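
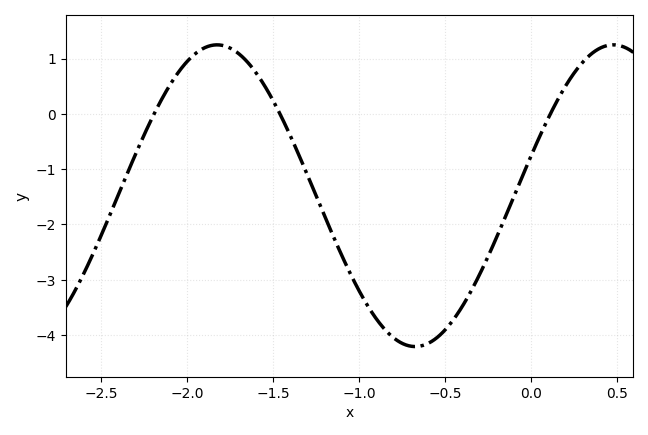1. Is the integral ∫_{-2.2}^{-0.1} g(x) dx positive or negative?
negative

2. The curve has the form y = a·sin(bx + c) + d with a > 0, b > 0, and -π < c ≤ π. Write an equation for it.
y = 2.73sin(2.73x + 0.272) - 1.48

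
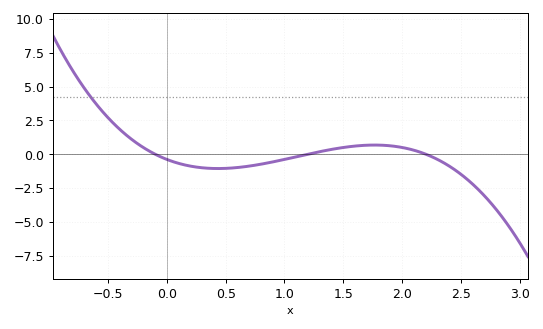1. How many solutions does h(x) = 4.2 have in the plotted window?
1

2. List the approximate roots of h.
-0.1, 1.2, 2.2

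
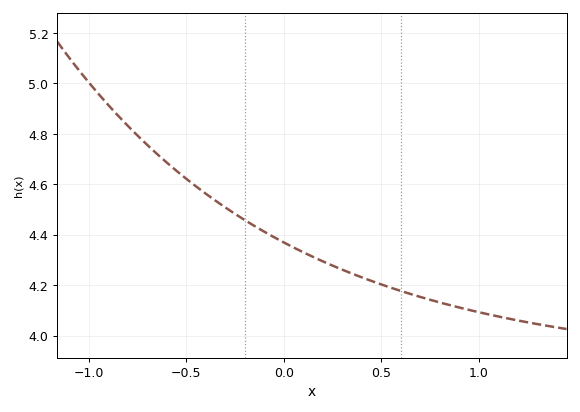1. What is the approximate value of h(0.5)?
4.2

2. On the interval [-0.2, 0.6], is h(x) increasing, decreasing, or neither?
decreasing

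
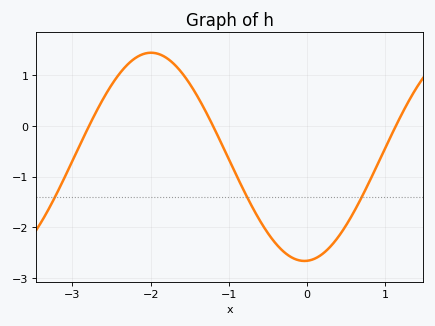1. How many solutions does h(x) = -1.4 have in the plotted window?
3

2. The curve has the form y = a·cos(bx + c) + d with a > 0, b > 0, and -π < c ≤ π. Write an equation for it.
y = 2.05cos(1.6x - 3.09) - 0.61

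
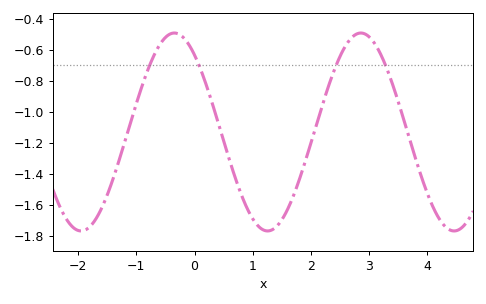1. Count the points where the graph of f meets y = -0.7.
4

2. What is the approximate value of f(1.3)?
-1.76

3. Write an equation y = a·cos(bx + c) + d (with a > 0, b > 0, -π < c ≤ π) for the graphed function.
y = 0.64cos(2x + 0.68) - 1.13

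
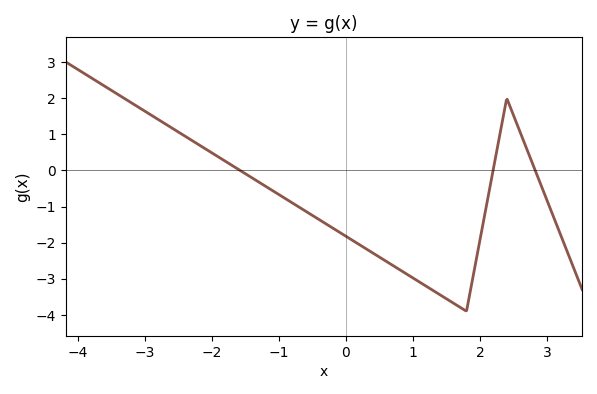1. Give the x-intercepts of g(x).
-1.58, 2.2, 2.82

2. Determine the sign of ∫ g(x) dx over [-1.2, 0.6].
negative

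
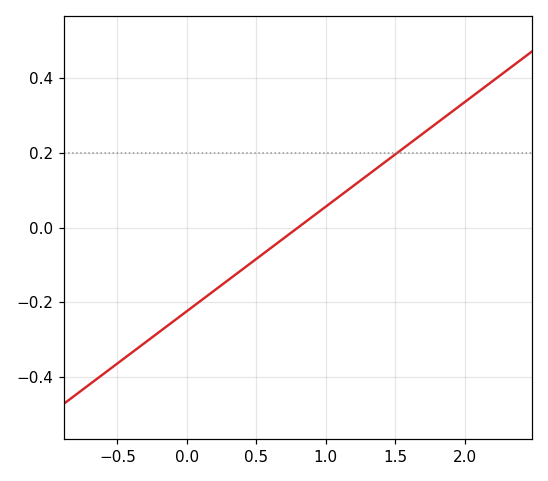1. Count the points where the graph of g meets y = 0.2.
1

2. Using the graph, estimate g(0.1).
-0.2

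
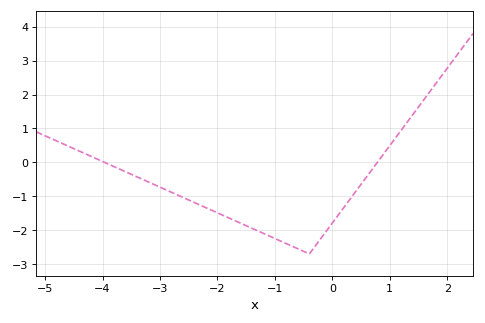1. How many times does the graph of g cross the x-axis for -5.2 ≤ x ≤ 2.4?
2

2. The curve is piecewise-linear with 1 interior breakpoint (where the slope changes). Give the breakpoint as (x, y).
(-0.4, -2.7)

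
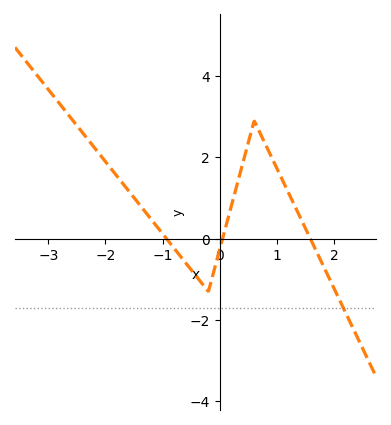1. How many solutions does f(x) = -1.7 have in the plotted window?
1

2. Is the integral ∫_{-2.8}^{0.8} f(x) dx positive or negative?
positive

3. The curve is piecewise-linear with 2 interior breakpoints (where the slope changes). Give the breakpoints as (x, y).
(-0.2, -1.3); (0.6, 2.9)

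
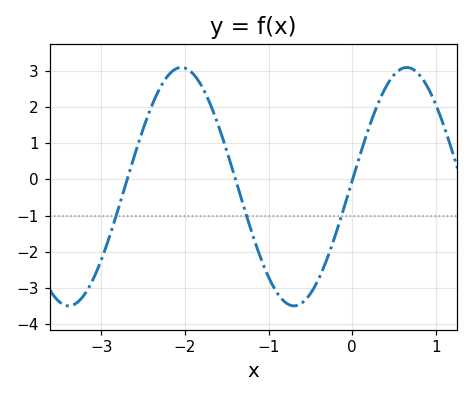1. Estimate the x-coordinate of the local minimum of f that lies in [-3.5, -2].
-3.39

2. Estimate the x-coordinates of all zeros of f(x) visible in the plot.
-2.69, -1.4, 0.004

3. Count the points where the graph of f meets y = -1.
3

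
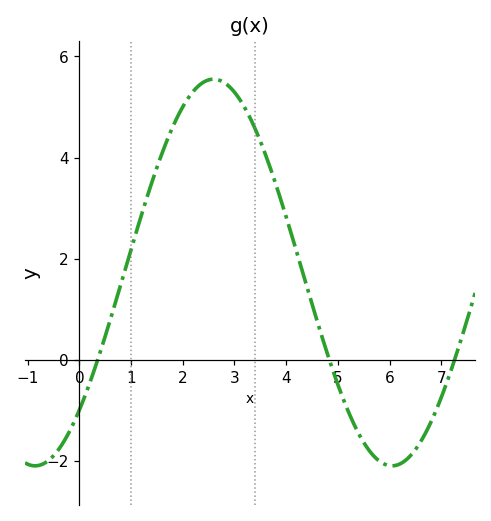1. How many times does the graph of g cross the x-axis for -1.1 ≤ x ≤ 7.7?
3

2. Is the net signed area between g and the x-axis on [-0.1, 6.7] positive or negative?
positive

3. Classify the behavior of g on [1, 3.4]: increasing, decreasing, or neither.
neither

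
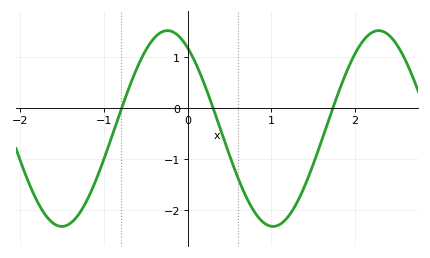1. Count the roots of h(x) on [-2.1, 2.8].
3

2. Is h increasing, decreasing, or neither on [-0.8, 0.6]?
neither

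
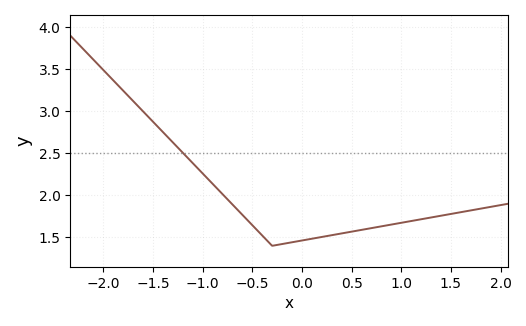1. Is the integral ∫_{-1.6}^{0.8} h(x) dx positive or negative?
positive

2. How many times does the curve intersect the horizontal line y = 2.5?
1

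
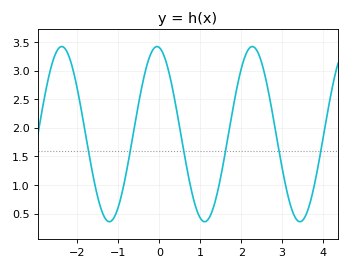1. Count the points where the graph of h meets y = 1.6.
6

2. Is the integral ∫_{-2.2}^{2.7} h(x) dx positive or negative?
positive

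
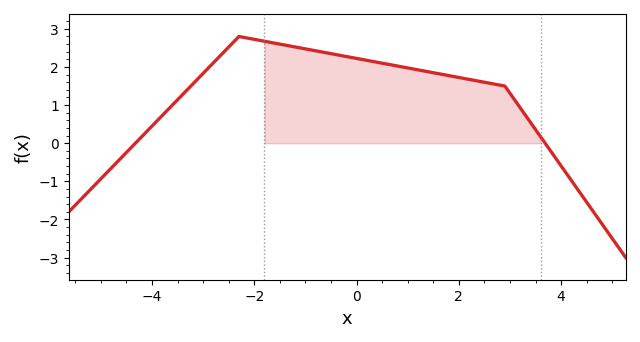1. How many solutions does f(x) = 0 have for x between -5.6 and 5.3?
2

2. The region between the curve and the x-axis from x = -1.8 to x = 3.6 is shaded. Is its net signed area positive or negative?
positive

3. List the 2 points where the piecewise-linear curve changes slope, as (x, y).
(-2.3, 2.8); (2.9, 1.5)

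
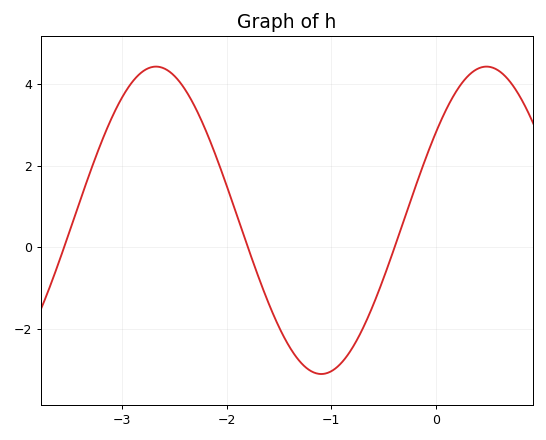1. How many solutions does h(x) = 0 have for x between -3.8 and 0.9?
3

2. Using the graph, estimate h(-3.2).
2.6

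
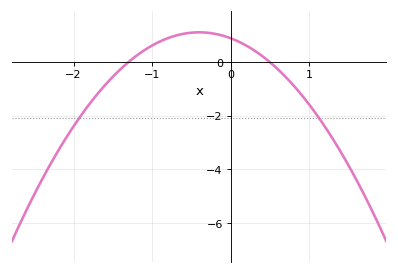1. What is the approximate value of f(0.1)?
0.767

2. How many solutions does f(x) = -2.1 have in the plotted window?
2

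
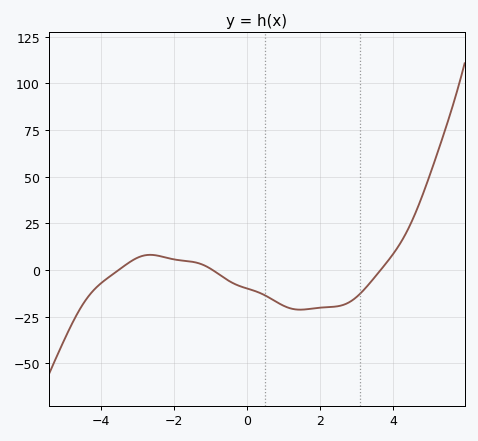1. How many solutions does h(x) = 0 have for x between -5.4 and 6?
3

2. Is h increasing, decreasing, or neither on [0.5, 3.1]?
neither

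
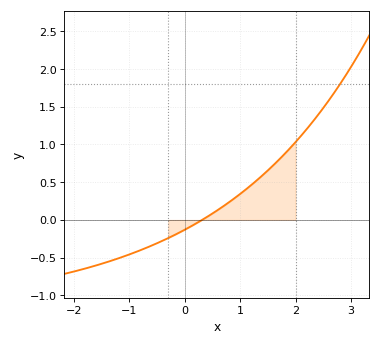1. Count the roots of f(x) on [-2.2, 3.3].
1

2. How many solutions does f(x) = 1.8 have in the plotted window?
1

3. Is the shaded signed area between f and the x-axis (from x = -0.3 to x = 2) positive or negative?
positive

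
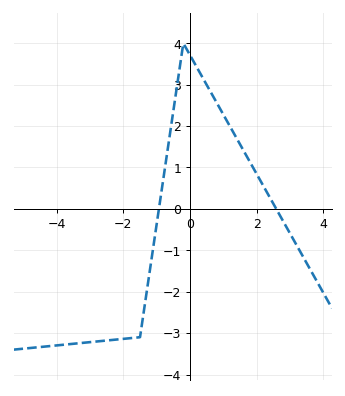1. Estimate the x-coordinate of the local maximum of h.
-0.197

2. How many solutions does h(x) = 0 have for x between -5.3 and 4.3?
2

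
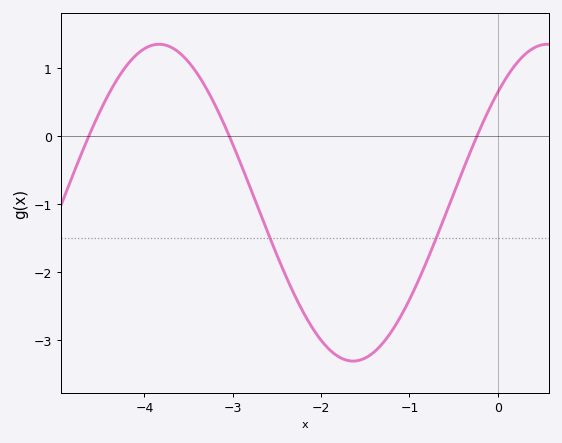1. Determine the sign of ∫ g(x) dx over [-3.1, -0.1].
negative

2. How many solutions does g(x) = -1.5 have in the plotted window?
2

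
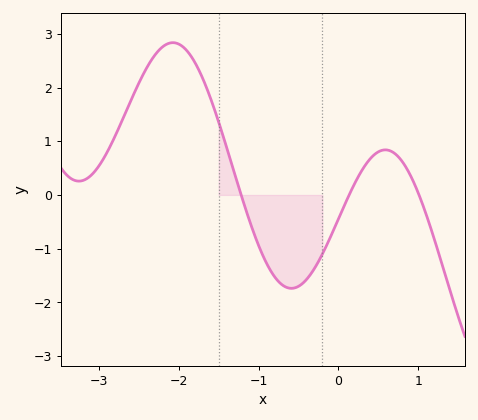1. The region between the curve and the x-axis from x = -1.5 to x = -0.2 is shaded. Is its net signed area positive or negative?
negative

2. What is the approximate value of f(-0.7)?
-1.68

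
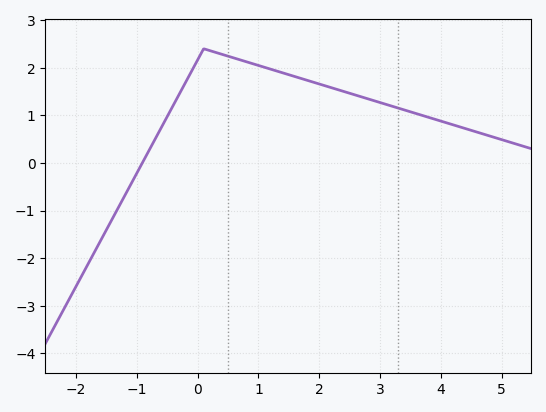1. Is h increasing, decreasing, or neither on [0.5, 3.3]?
decreasing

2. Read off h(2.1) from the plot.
1.6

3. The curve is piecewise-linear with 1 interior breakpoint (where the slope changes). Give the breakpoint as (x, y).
(0.1, 2.4)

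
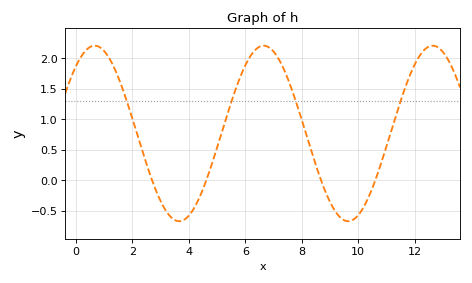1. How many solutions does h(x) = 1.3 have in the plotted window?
4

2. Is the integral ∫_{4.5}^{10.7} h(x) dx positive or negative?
positive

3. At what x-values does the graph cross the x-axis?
2.8, 4.6, 8.6, 10.6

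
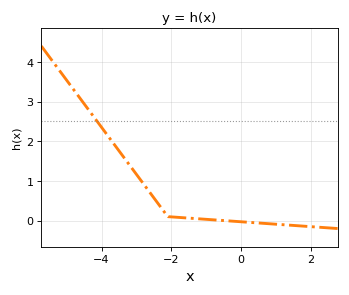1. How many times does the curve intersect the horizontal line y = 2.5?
1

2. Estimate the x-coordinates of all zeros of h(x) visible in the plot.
-0.476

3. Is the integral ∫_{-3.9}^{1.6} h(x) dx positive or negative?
positive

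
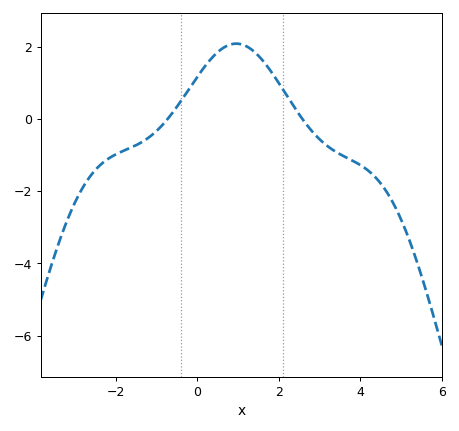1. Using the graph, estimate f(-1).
-0.4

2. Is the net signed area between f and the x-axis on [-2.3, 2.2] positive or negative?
positive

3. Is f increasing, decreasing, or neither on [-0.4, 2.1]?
neither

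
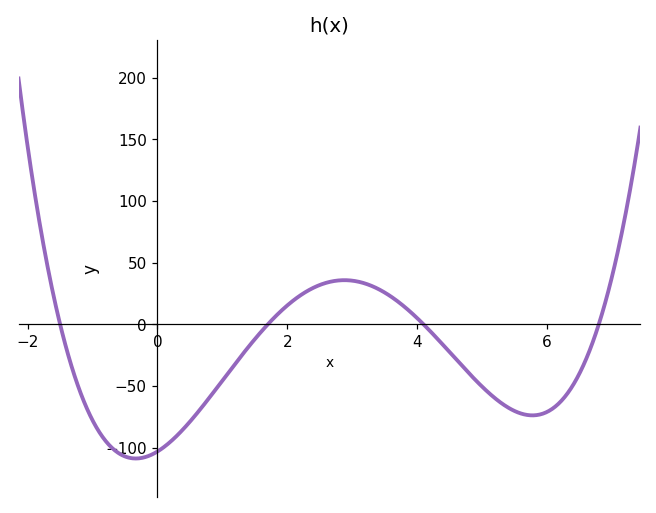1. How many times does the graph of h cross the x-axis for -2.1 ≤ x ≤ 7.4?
4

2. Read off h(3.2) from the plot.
35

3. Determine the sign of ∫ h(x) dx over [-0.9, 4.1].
negative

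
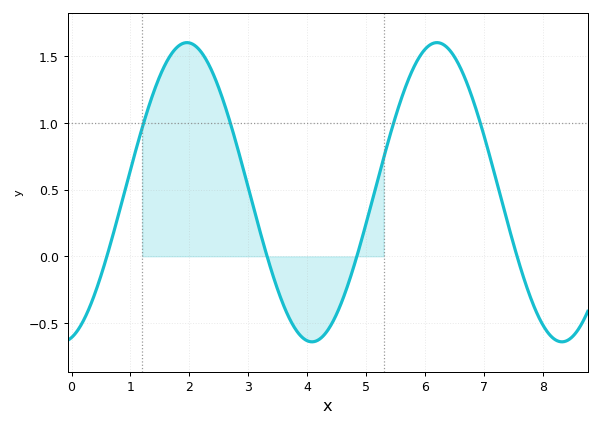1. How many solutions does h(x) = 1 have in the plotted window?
4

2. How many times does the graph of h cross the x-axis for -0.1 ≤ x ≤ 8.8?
4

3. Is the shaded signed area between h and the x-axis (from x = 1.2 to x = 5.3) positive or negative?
positive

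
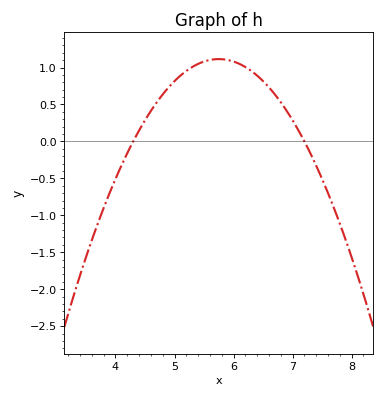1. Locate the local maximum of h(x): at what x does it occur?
5.8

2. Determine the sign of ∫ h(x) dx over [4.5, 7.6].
positive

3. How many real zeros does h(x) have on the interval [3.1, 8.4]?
2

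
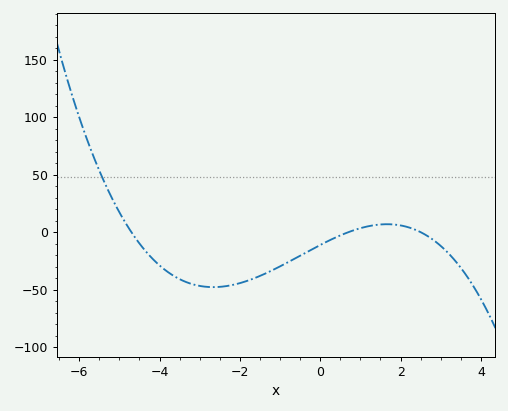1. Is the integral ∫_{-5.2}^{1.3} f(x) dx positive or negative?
negative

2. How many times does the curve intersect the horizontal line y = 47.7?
1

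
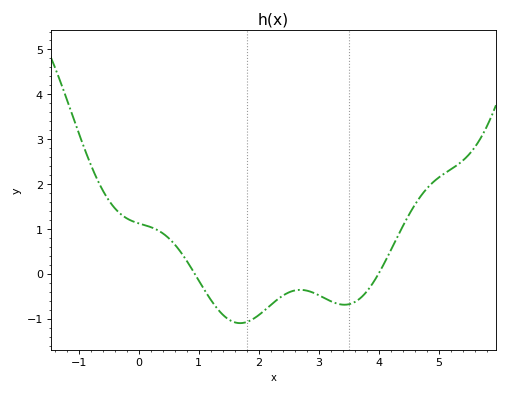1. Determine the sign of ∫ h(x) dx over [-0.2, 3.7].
negative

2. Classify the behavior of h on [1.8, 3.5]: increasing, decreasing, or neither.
neither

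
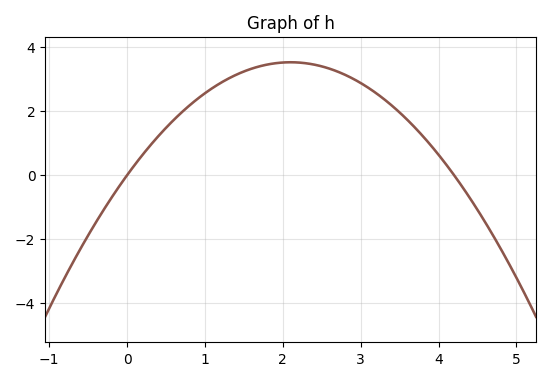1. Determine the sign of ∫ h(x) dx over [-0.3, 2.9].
positive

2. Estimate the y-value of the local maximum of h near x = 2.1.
3.53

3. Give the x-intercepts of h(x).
0, 4.2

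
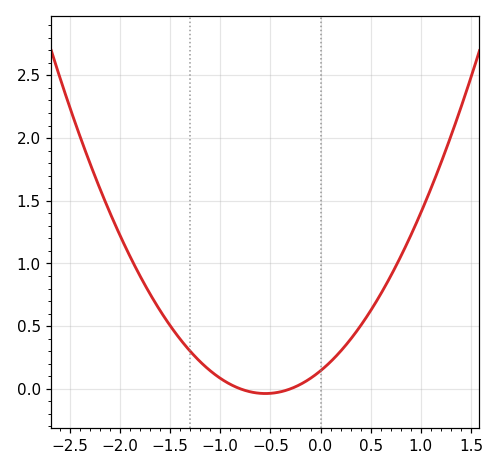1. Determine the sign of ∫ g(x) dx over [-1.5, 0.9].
positive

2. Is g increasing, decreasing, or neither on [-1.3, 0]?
neither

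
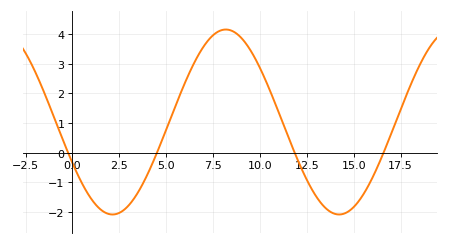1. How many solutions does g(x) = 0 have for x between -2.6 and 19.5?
4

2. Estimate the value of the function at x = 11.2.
1.03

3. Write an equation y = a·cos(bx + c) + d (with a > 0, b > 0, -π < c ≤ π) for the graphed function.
y = 3.12cos(0.52x + 2.03) + 1.03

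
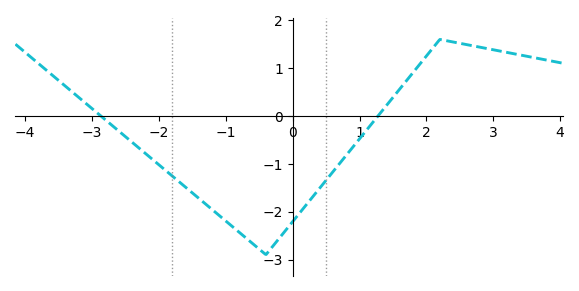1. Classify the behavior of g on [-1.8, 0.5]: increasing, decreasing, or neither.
neither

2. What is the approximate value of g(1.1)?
-0.3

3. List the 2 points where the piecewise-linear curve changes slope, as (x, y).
(-0.4, -2.9); (2.2, 1.6)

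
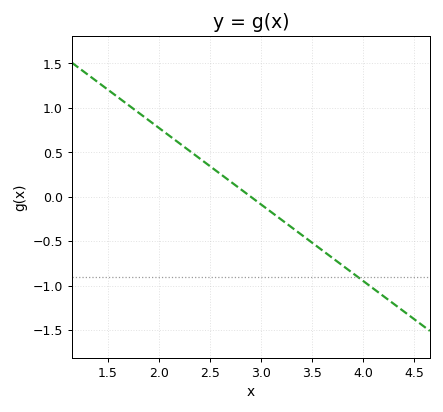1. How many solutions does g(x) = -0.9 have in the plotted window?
1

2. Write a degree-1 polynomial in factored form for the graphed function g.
y = -0.86(x - 2.9)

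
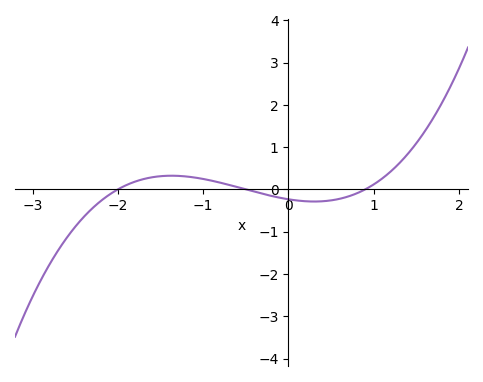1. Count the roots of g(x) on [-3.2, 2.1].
3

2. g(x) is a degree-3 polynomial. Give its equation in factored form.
y = 0.26(x + 2)(x + 0.5)(x - 0.9)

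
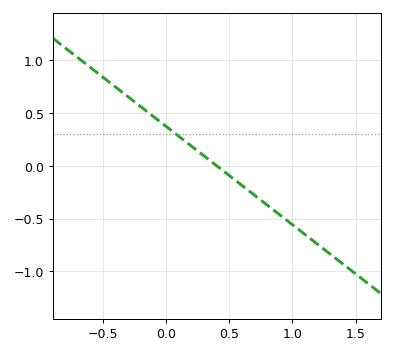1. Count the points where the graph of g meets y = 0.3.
1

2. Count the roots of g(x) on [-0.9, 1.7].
1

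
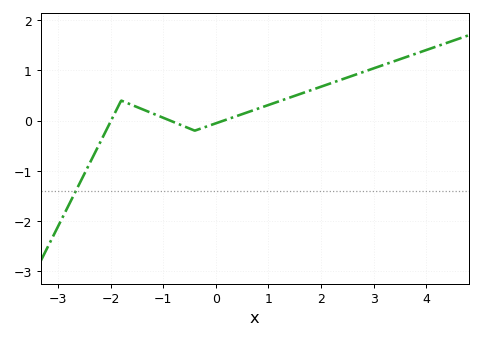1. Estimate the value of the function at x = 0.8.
0.2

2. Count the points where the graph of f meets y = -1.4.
1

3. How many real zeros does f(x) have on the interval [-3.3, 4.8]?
3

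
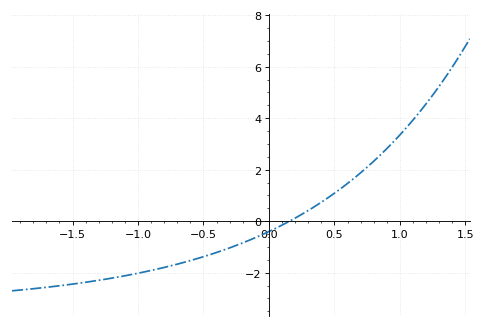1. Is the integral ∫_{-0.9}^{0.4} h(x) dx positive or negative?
negative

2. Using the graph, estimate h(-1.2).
-2.21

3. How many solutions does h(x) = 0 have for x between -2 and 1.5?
1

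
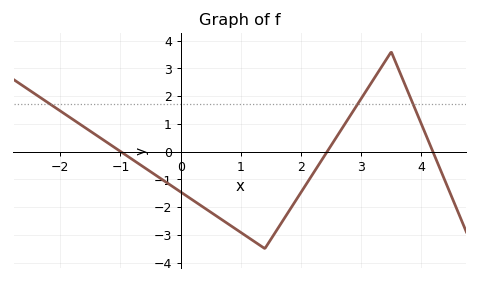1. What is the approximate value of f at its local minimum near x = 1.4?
-3.5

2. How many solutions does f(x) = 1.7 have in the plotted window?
3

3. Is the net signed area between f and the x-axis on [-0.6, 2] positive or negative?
negative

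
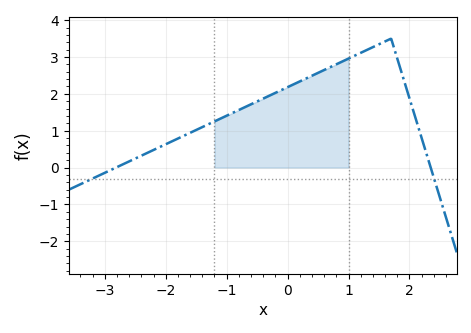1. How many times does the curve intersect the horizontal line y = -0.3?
2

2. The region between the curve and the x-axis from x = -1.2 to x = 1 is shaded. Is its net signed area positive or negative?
positive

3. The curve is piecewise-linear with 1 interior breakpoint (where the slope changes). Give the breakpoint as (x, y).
(1.7, 3.5)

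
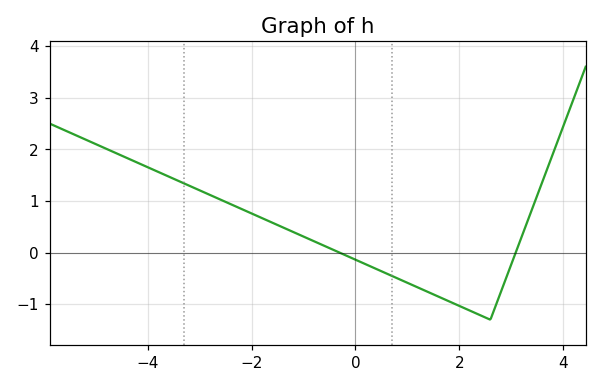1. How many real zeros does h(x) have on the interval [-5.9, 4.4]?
2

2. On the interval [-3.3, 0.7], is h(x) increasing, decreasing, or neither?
decreasing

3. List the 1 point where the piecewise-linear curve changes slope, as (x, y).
(2.6, -1.3)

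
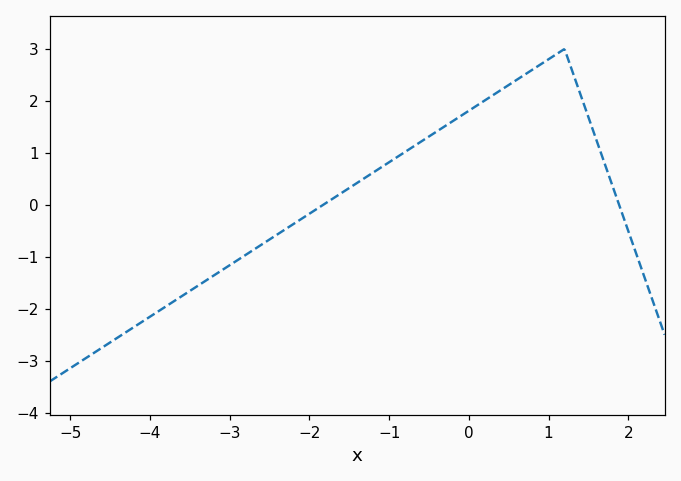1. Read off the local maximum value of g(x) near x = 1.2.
3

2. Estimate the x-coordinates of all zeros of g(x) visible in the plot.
-1.83, 1.88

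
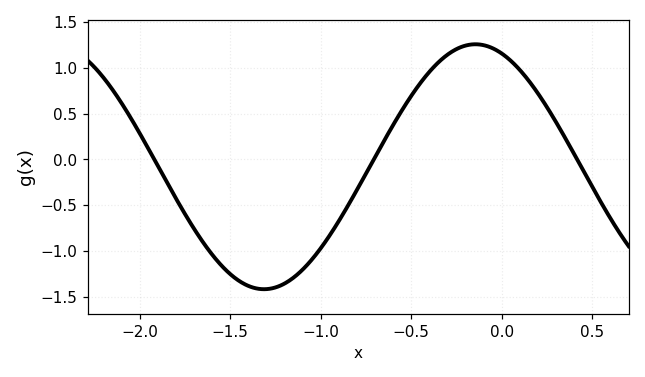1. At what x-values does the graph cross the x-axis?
-1.92, -0.707, 0.417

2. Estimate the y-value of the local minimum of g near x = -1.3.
-1.42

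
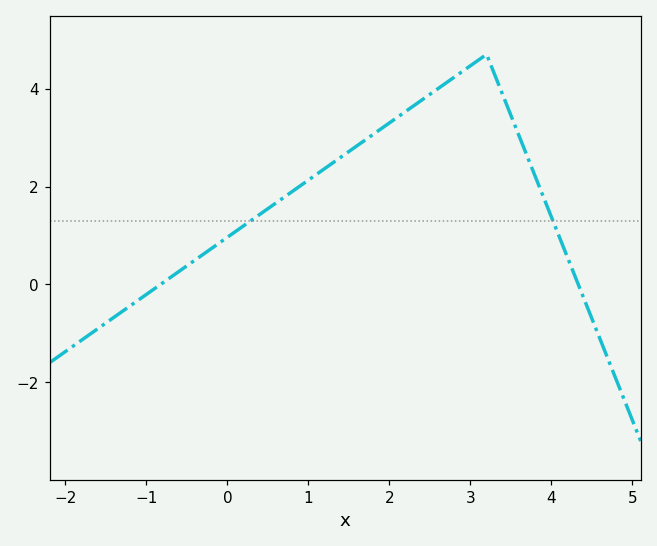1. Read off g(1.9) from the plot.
3.18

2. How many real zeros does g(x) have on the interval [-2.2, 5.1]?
2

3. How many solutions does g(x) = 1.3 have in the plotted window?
2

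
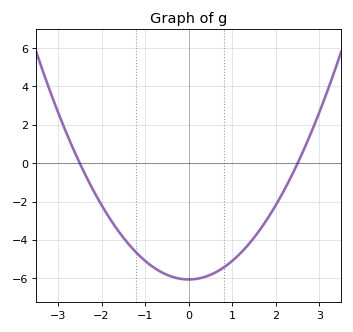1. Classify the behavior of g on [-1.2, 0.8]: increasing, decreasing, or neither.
neither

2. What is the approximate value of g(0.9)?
-5.28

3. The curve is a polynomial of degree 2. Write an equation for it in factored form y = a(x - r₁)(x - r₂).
y = 0.97(x + 2.5)(x - 2.5)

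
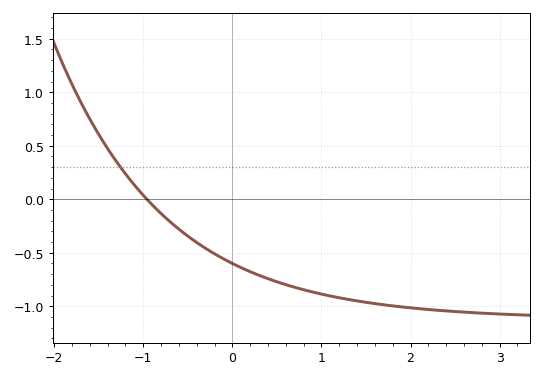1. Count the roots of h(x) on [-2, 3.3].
1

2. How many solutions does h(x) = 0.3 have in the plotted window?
1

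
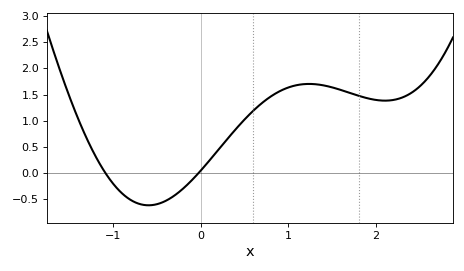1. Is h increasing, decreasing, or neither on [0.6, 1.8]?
neither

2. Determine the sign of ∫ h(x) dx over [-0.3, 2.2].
positive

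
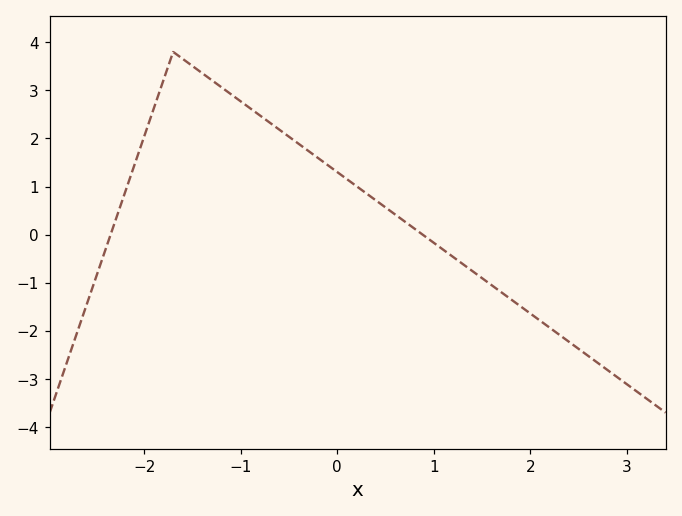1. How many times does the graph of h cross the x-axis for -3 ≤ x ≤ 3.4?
2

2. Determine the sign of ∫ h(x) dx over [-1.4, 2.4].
positive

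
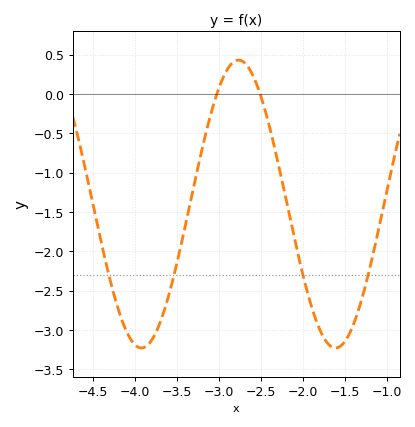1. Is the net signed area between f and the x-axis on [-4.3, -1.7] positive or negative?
negative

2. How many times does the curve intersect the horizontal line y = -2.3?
4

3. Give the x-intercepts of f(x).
-3, -2.5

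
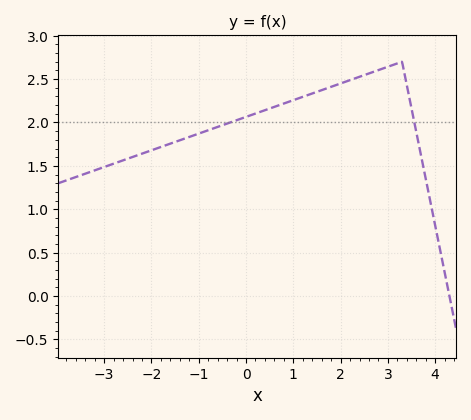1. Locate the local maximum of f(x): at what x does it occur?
3.2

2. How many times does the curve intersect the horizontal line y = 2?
2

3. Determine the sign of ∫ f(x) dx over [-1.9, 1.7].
positive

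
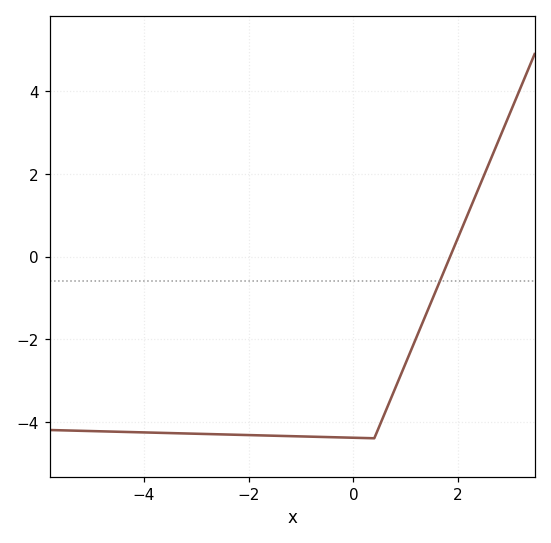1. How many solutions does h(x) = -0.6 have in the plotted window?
1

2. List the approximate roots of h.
1.8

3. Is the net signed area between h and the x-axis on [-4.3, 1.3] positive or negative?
negative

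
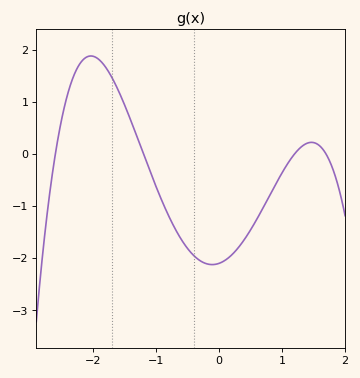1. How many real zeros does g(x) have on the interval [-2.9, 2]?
4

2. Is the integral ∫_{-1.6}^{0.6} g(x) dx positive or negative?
negative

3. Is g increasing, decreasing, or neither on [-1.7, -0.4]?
decreasing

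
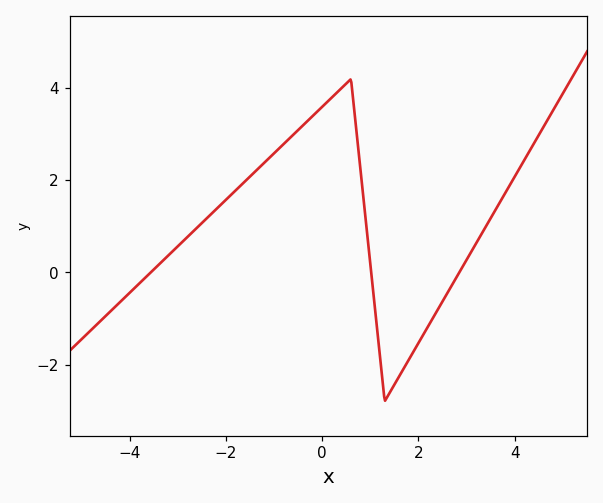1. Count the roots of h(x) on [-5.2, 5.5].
3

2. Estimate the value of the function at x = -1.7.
1.8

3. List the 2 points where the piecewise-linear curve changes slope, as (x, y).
(0.6, 4.2); (1.3, -2.8)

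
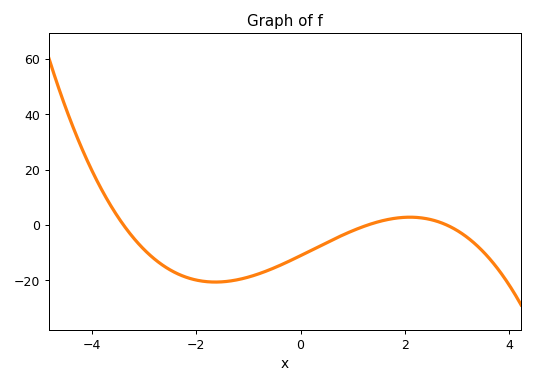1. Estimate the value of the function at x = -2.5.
-16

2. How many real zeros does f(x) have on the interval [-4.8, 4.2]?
3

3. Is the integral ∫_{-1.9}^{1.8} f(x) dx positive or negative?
negative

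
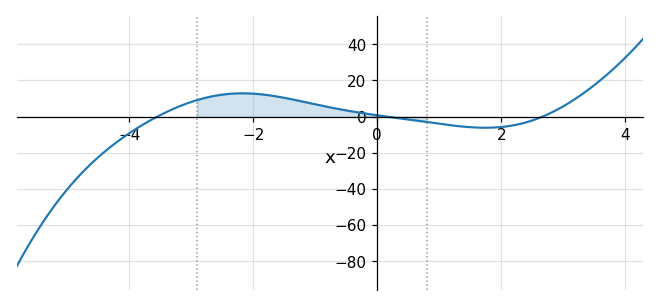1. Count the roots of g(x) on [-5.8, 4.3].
3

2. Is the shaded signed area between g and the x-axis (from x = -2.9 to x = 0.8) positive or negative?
positive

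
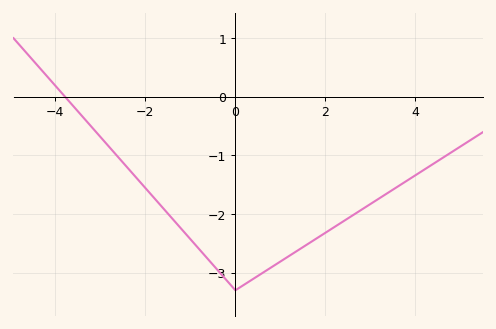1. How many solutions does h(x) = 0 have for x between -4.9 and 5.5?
1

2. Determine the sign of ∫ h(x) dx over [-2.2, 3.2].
negative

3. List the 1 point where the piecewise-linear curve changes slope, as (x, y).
(0, -3.3)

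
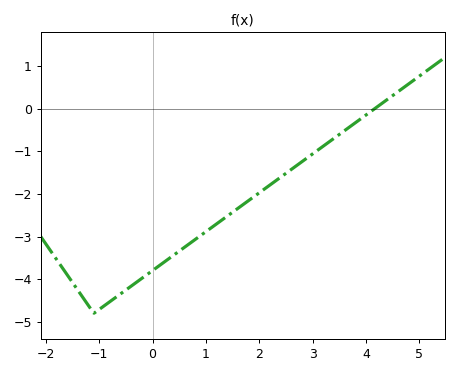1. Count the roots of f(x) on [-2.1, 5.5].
1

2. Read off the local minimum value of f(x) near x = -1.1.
-4.8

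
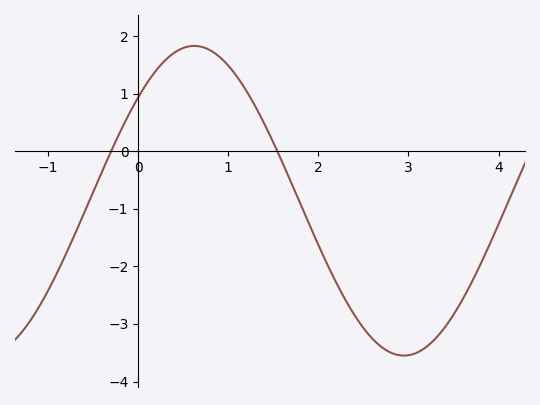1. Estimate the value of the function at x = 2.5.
-3.1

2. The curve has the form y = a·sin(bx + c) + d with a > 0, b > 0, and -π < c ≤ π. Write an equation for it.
y = 2.69sin(1.4x + 0.73) - 0.86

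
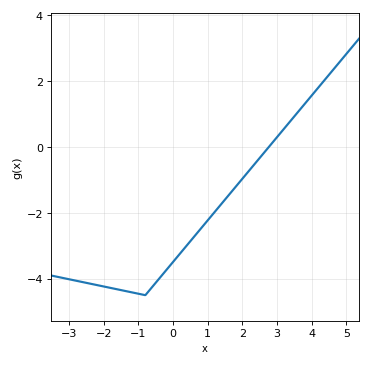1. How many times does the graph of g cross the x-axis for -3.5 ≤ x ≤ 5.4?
1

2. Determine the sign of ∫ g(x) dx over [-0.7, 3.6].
negative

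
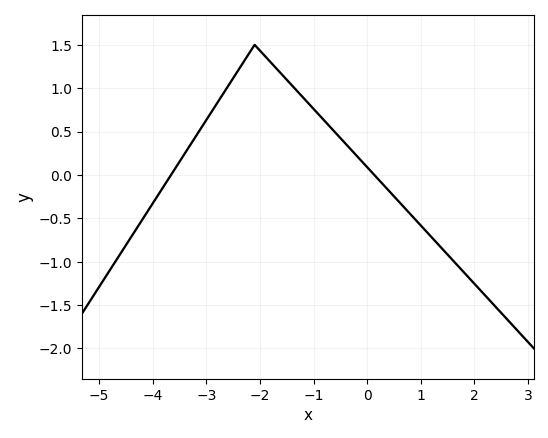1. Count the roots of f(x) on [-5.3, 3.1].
2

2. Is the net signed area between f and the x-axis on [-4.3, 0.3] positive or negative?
positive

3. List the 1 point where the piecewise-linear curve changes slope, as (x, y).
(-2.1, 1.5)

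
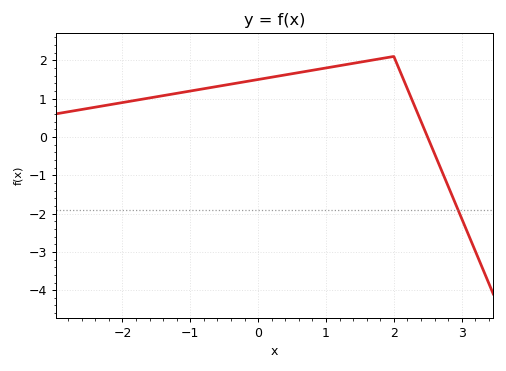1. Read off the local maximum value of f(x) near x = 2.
2.1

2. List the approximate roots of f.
2.5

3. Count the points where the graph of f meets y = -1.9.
1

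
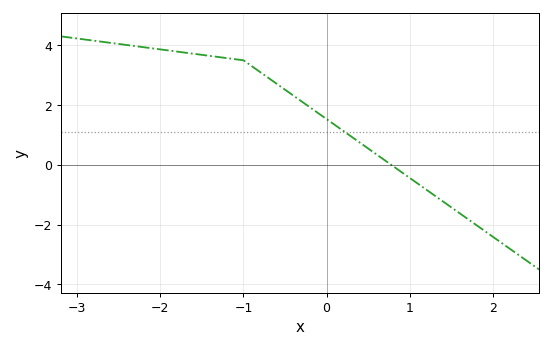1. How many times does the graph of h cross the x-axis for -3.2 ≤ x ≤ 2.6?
1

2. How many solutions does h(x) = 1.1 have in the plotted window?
1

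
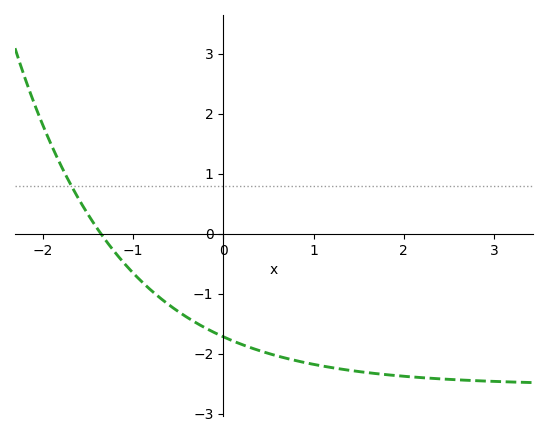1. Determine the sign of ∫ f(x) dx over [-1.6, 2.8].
negative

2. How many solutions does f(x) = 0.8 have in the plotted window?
1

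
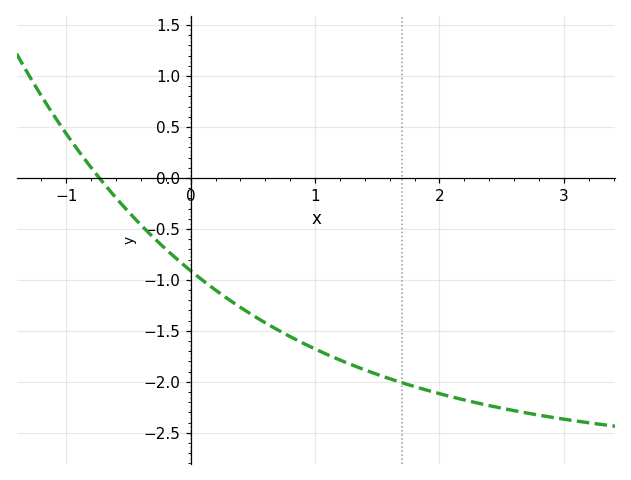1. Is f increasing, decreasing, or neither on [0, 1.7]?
decreasing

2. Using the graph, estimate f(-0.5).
-0.35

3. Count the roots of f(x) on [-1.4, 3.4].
1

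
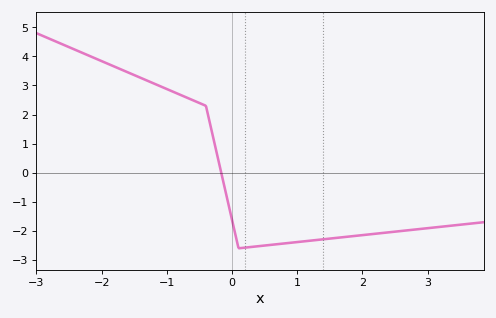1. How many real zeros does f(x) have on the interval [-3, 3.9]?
1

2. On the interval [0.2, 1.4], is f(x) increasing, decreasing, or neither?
increasing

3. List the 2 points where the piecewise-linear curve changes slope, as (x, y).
(-0.4, 2.3); (0.1, -2.6)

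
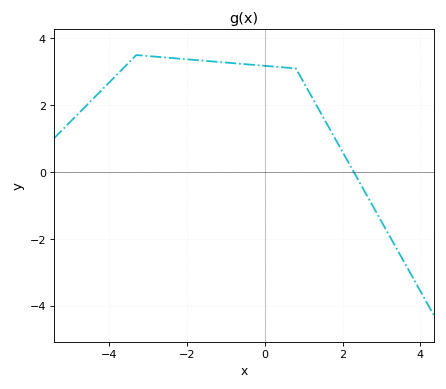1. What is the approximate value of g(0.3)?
3.15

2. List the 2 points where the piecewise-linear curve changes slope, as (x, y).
(-3.3, 3.5); (0.8, 3.1)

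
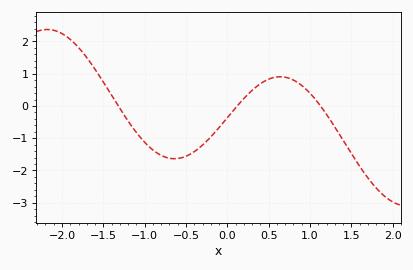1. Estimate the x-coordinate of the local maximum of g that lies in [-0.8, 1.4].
0.6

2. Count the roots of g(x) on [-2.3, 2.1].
3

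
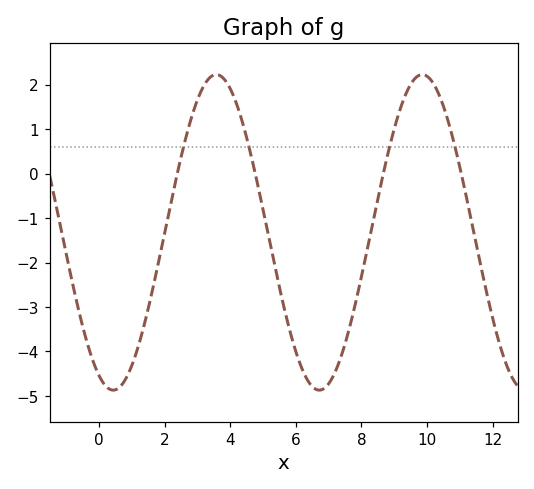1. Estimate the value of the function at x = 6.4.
-4.7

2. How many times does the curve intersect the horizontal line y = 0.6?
4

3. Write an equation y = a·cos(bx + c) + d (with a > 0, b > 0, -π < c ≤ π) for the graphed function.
y = 3.55cos(1x + 2.71) - 1.32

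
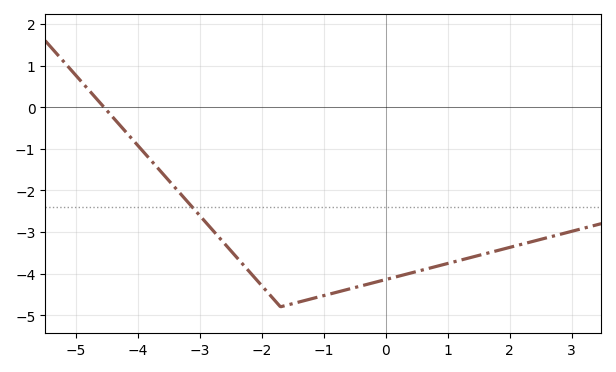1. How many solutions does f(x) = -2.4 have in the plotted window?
1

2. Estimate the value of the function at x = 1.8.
-3.45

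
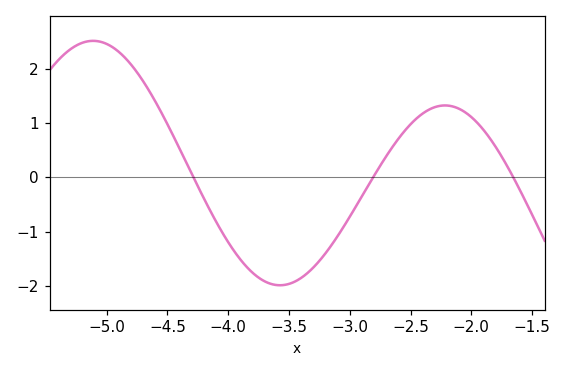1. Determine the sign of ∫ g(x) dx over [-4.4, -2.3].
negative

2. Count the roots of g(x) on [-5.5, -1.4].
3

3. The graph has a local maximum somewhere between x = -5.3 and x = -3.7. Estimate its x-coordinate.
-5.1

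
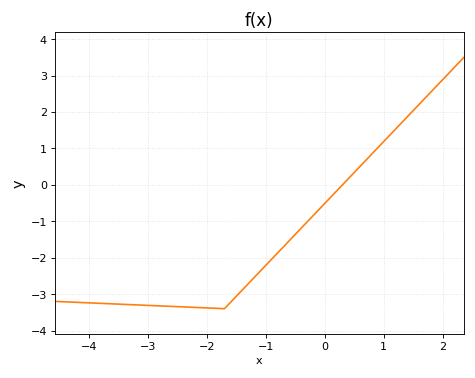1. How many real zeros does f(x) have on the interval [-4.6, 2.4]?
1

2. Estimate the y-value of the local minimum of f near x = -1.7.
-3.4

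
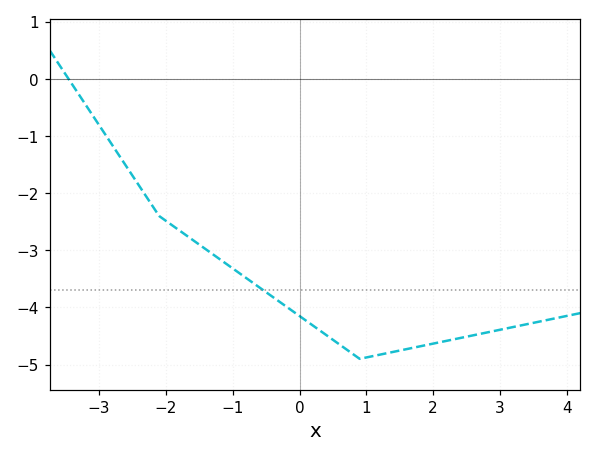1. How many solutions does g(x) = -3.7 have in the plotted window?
1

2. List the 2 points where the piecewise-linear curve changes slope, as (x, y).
(-2.1, -2.4); (0.9, -4.9)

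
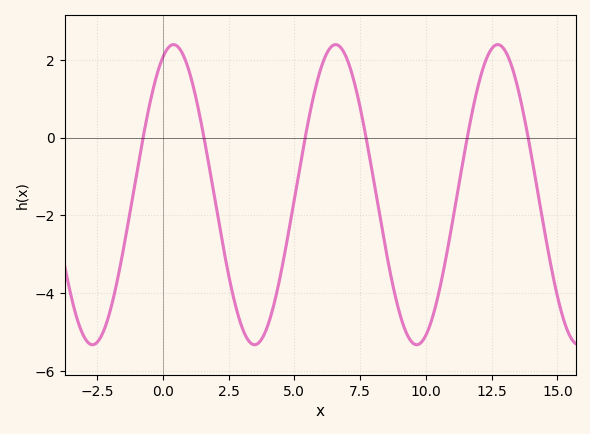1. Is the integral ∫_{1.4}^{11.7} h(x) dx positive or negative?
negative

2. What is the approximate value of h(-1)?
-0.964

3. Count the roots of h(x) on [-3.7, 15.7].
6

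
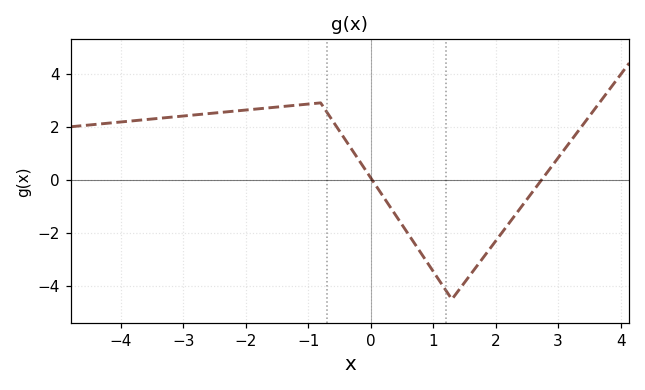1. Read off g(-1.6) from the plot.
2.72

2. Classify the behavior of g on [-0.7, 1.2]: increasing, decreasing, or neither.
decreasing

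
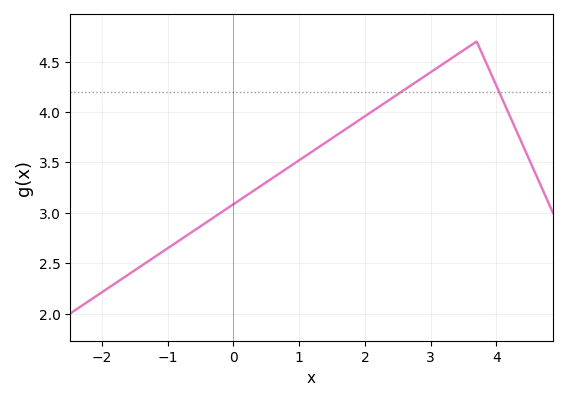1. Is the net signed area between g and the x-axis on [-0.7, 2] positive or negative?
positive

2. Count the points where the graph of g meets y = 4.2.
2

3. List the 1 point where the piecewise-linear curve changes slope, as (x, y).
(3.7, 4.7)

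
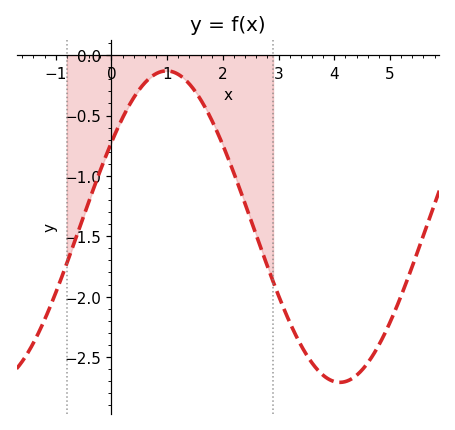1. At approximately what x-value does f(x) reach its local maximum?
0.99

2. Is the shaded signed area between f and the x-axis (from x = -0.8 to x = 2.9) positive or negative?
negative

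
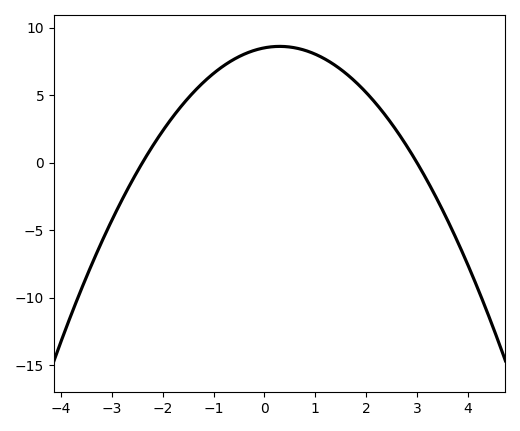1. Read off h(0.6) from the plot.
8.5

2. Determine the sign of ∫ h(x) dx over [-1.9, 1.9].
positive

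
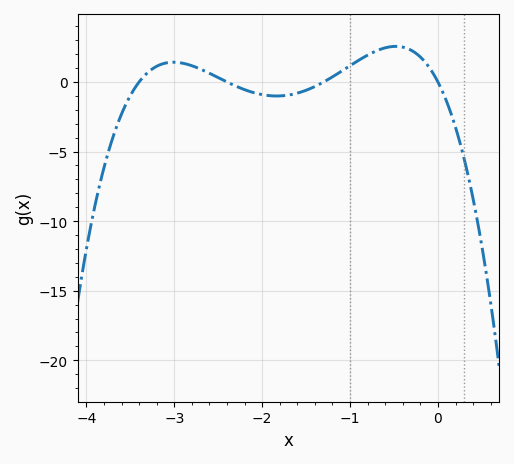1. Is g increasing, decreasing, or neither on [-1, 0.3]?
neither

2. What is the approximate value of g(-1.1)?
0.763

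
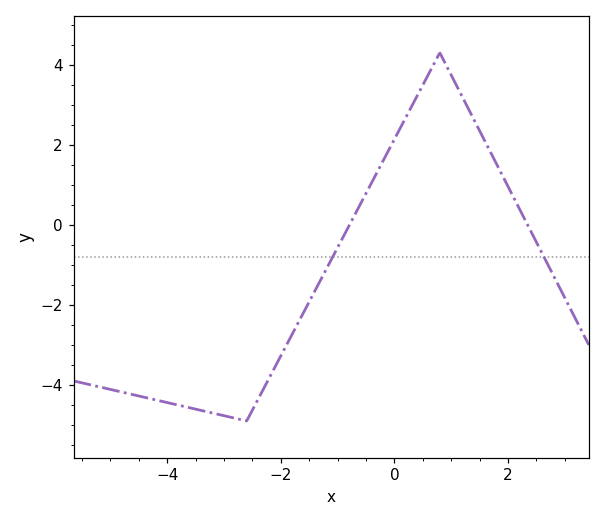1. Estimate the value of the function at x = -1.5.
-2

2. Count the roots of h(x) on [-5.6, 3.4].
2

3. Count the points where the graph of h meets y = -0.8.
2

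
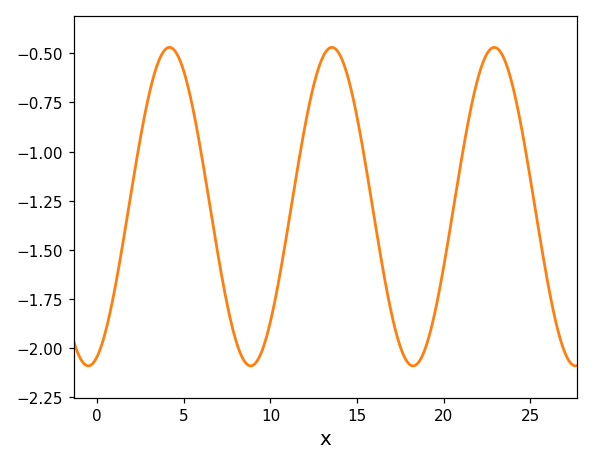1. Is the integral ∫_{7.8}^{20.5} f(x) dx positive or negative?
negative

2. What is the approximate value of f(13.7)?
-0.474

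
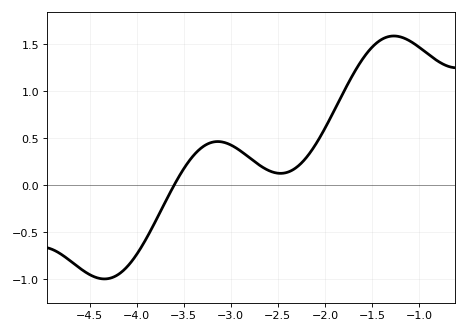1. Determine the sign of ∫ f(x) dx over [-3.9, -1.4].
positive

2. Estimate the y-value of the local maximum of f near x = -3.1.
0.45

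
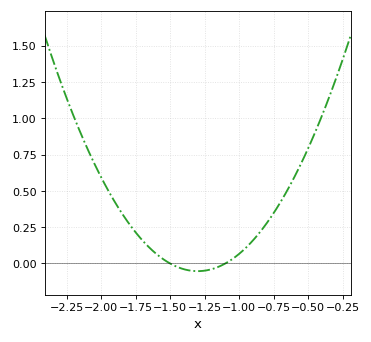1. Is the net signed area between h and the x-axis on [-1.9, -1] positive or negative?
positive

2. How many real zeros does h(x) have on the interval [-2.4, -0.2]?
2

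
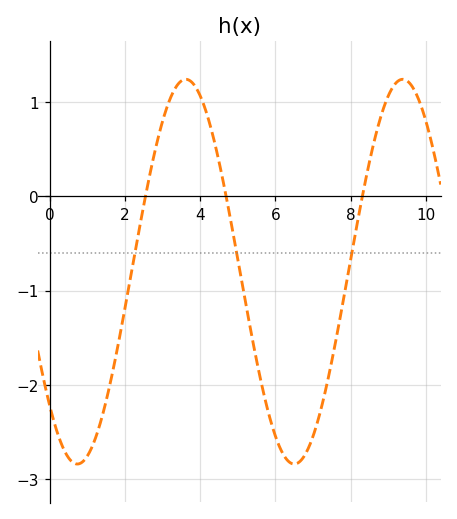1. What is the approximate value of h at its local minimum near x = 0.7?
-2.84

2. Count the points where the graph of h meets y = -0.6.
3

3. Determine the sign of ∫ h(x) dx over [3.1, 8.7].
negative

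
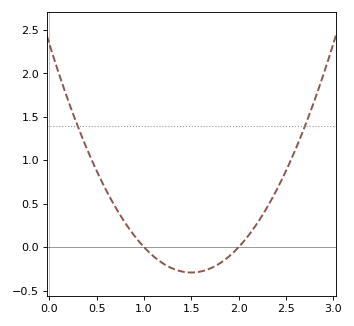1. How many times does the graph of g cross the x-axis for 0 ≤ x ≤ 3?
2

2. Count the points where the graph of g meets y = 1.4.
2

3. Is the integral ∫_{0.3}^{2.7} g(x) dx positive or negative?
positive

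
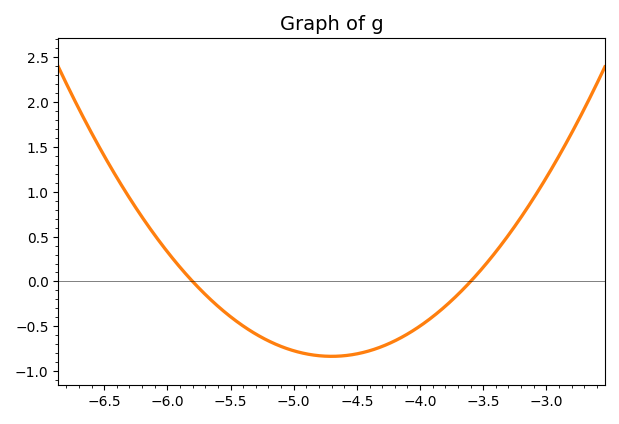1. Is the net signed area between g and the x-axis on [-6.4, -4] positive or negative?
negative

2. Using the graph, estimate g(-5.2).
-0.65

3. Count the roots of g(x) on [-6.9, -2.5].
2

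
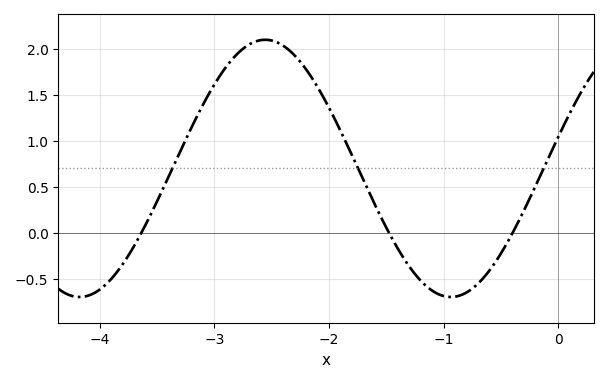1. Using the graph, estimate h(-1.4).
-0.15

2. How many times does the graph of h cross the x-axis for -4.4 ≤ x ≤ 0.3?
3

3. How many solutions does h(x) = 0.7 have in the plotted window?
3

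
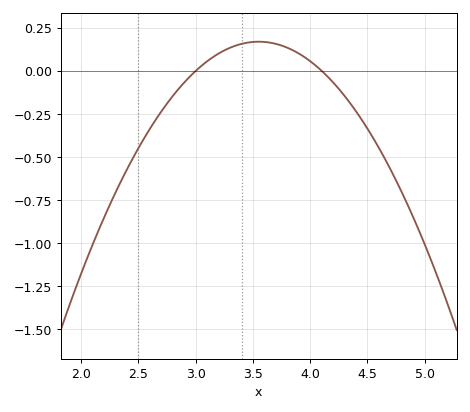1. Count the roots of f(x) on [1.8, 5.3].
2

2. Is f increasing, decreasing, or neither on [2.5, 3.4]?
increasing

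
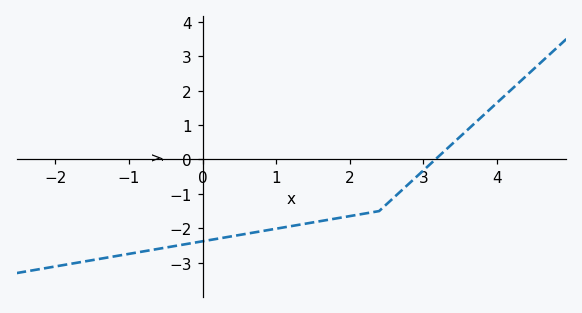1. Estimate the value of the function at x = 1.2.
-1.9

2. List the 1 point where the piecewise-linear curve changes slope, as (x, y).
(2.4, -1.5)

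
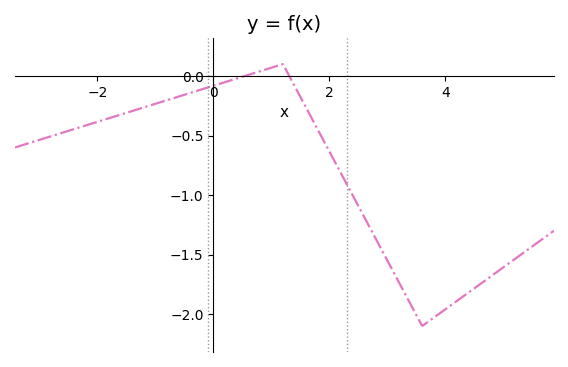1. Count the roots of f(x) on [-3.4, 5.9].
2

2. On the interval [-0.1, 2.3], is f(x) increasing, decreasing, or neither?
neither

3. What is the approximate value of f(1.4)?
-0.083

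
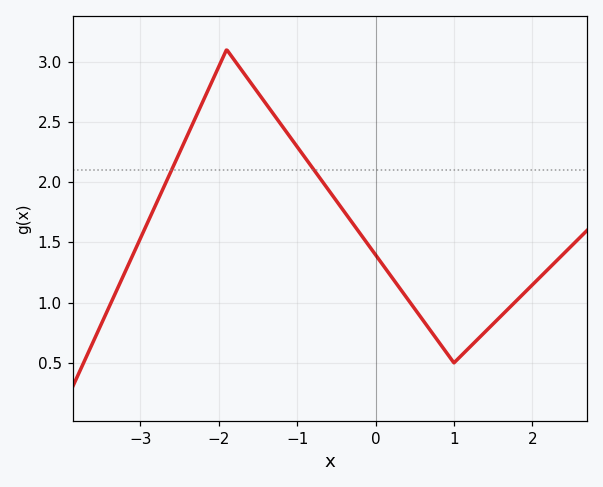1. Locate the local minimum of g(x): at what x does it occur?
1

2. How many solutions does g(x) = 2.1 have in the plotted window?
2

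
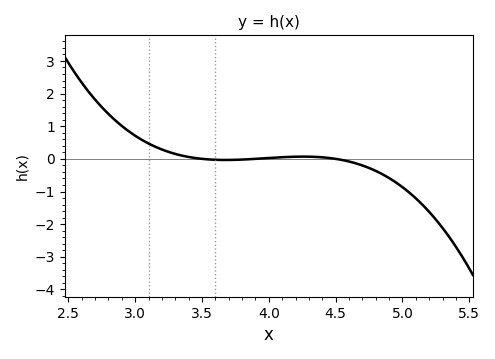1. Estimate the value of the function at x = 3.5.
0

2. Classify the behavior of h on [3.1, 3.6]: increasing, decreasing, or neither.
decreasing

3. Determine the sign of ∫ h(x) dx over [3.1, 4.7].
positive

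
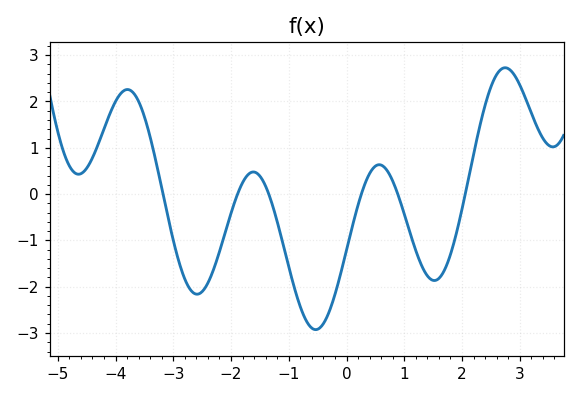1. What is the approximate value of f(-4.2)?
1.4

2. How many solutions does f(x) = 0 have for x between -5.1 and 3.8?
6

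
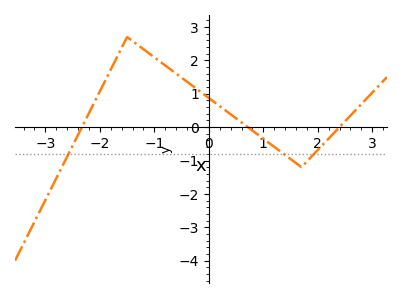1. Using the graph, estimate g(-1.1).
2.21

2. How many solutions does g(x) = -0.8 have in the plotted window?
3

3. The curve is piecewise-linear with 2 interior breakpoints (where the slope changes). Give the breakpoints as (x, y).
(-1.5, 2.7); (1.7, -1.2)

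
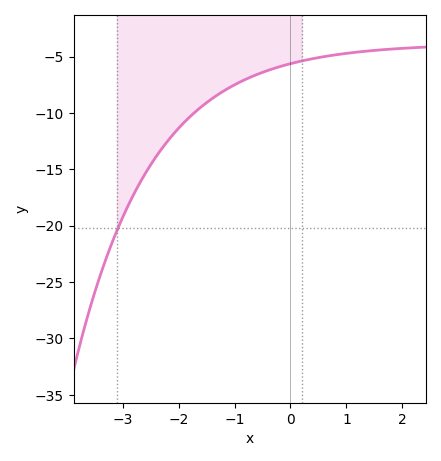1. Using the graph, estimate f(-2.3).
-13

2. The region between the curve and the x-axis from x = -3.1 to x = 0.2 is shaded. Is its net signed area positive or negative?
negative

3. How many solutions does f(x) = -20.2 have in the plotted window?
1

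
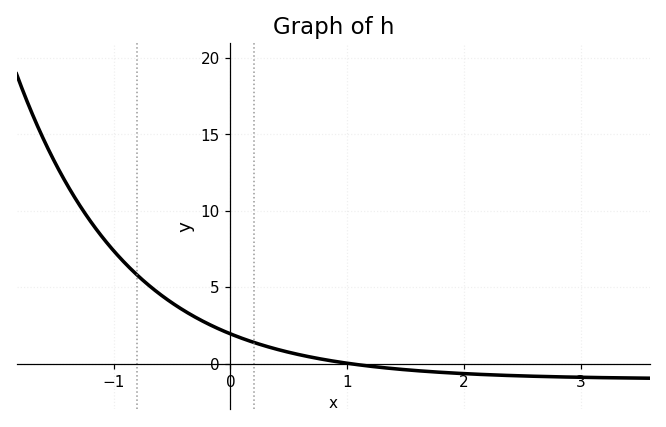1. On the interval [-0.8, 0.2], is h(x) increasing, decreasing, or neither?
decreasing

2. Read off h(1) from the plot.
0.03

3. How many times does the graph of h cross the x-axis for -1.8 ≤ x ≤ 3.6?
1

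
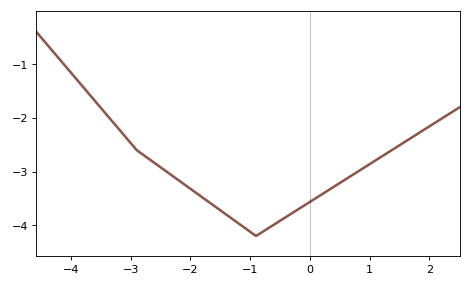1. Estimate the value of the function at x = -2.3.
-3.08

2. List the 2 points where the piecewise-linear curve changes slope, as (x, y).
(-2.9, -2.6); (-0.9, -4.2)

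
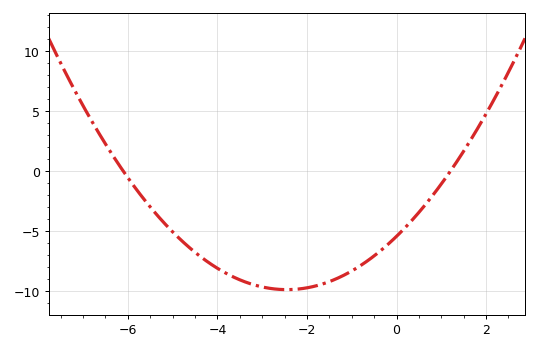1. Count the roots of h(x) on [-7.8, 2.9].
2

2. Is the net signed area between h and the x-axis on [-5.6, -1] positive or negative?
negative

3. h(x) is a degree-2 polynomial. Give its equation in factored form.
y = 0.74(x + 6.1)(x - 1.2)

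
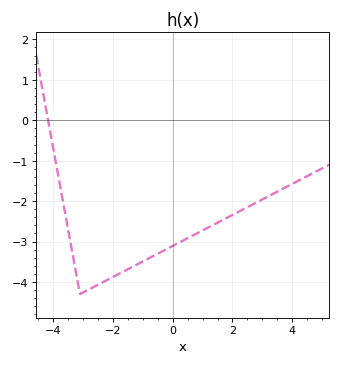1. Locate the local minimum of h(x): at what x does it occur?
-3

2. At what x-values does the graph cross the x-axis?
-4.2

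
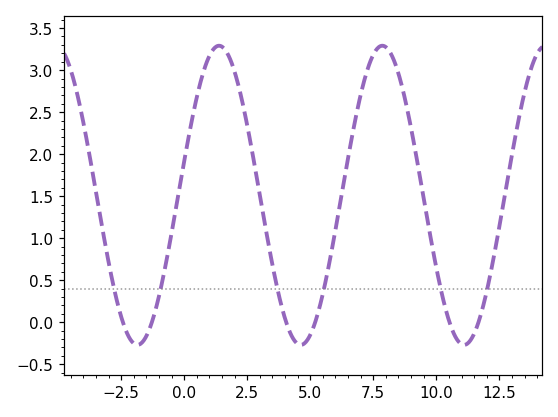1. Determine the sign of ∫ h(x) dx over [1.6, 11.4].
positive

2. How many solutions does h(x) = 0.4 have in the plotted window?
6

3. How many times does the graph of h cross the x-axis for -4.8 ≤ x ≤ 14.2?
6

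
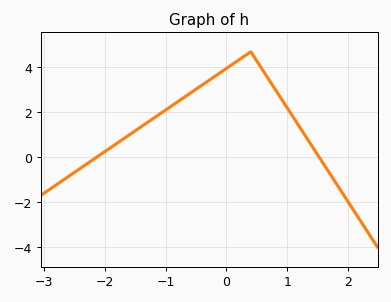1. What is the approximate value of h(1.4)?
0.525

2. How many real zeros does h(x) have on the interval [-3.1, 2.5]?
2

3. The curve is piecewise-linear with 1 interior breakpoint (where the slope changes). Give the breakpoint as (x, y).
(0.4, 4.7)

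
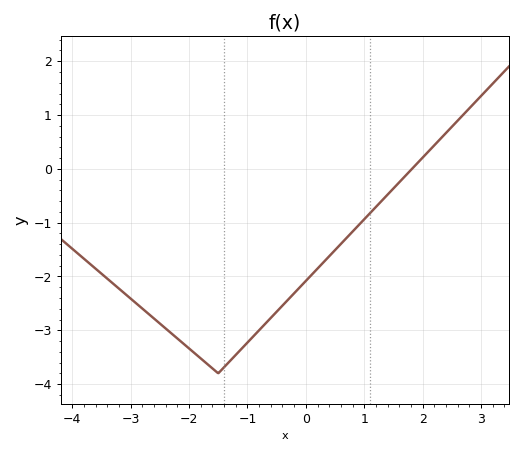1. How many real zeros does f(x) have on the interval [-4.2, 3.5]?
1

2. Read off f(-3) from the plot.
-2.41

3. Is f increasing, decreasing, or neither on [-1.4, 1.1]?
increasing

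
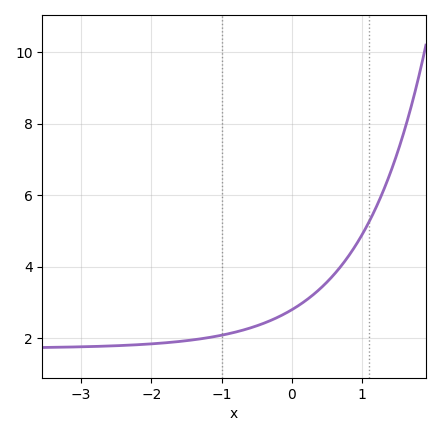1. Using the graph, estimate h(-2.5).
1.8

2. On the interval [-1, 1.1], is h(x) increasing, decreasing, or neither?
increasing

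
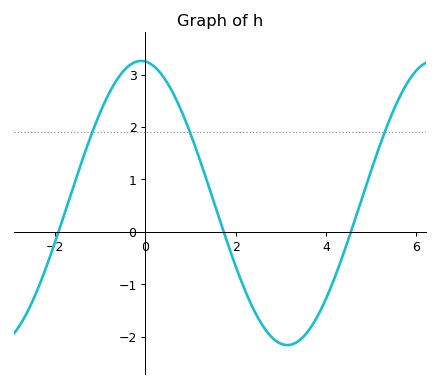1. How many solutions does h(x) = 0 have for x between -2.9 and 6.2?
3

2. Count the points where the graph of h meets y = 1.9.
3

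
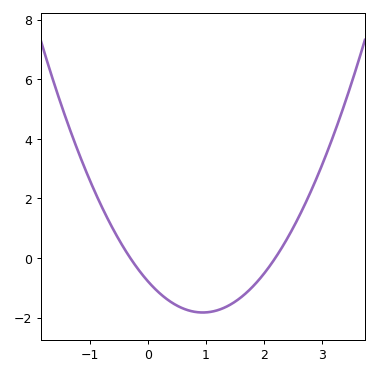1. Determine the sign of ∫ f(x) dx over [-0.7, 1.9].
negative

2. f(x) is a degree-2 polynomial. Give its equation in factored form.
y = 1.17(x + 0.3)(x - 2.2)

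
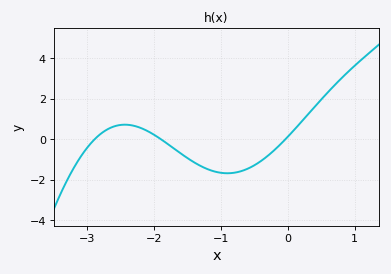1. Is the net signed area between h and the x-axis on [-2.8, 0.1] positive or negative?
negative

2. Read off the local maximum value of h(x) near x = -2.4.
0.714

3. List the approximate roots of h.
-2.88, -1.9, -0.031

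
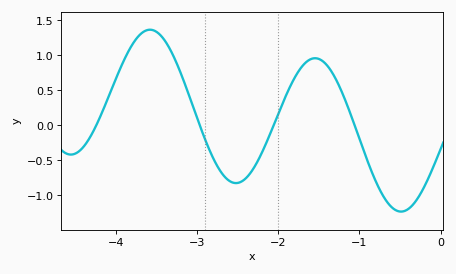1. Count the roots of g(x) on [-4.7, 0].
4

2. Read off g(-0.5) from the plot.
-1.23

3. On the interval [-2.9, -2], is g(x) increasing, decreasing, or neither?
neither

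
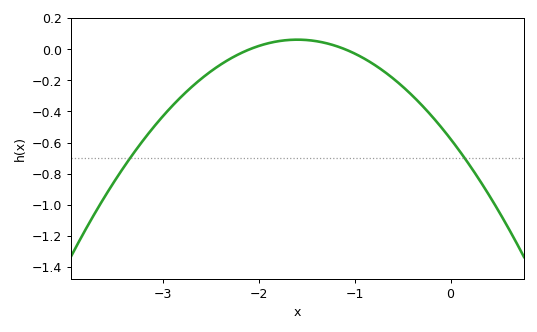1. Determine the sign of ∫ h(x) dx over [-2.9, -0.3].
negative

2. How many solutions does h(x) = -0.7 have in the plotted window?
2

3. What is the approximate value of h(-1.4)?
0.052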